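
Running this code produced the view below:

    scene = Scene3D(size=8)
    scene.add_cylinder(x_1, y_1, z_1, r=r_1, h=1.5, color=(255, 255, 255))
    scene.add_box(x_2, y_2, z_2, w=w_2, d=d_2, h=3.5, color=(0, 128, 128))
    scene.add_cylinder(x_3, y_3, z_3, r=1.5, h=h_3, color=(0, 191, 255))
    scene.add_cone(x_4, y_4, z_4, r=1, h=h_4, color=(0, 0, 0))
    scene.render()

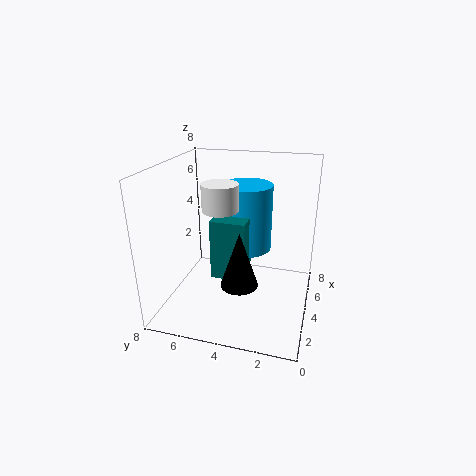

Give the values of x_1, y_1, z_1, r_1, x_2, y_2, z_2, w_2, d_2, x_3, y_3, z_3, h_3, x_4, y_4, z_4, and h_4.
x_1 = 4, y_1 = 5, z_1 = 5.5, r_1 = 1, x_2 = 3.5, y_2 = 3.5, z_2 = 1.5, w_2 = 1.5, d_2 = 2, x_3 = 6, y_3 = 4, z_3 = 2.5, h_3 = 4, x_4 = 2.5, y_4 = 3.5, z_4 = 2, h_4 = 3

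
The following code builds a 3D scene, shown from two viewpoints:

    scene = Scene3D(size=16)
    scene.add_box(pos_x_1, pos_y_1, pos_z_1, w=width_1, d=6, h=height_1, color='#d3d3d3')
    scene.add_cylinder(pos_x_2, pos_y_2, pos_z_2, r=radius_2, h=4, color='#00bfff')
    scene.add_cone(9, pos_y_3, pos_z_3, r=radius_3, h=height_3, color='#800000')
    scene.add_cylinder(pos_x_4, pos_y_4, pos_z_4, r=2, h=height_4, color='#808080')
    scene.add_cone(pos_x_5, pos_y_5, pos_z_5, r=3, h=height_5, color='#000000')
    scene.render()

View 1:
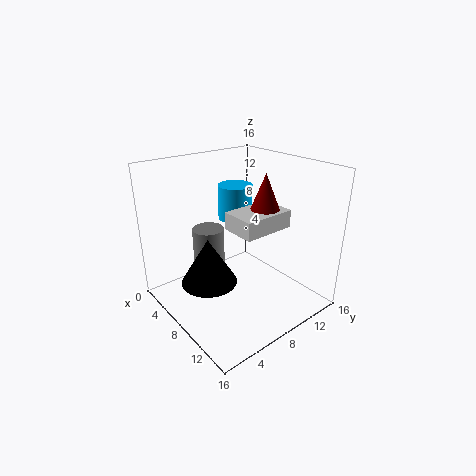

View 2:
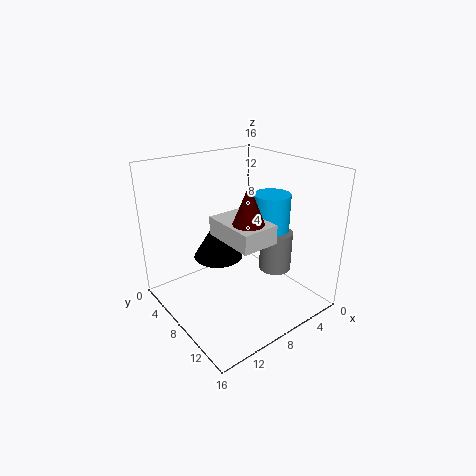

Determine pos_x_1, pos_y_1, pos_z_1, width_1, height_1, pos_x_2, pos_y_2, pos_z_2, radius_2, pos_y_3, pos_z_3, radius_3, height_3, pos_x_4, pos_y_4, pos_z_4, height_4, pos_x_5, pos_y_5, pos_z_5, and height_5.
pos_x_1 = 7
pos_y_1 = 7
pos_z_1 = 9
width_1 = 4
height_1 = 2
pos_x_2 = 5
pos_y_2 = 10
pos_z_2 = 9
radius_2 = 2
pos_y_3 = 11
pos_z_3 = 10
radius_3 = 2
height_3 = 5
pos_x_4 = 2
pos_y_4 = 8
pos_z_4 = 2
height_4 = 5
pos_x_5 = 8
pos_y_5 = 4
pos_z_5 = 4
height_5 = 5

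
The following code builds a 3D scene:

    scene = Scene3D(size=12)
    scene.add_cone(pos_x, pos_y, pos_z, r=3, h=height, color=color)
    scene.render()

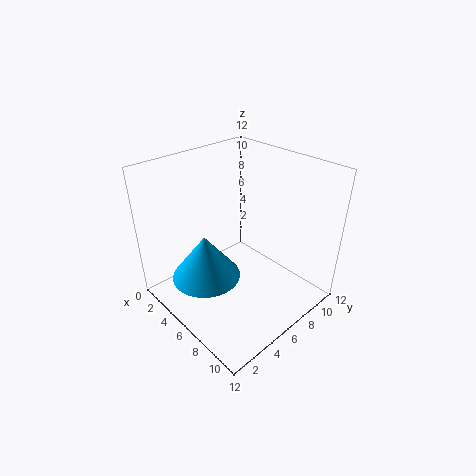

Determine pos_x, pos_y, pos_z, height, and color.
pos_x = 4
pos_y = 4
pos_z = 2
height = 4
color = 'deepskyblue'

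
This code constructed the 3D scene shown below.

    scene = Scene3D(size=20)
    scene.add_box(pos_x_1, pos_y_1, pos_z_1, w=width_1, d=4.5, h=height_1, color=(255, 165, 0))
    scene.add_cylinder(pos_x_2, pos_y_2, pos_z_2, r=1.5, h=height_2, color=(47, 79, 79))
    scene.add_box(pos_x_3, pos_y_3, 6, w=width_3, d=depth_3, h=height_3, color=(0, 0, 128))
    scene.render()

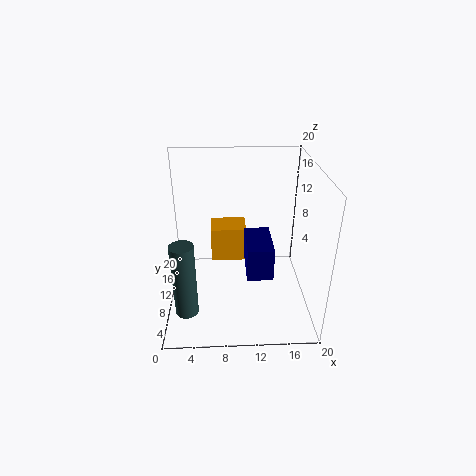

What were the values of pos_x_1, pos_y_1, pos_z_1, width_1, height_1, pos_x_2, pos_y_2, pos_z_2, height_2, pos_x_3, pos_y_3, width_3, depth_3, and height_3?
pos_x_1 = 6; pos_y_1 = 15; pos_z_1 = 3; width_1 = 5.5; height_1 = 5.5; pos_x_2 = 3; pos_y_2 = 4; pos_z_2 = 2.5; height_2 = 10; pos_x_3 = 11; pos_y_3 = 5.5; width_3 = 3.5; depth_3 = 6.5; height_3 = 4.5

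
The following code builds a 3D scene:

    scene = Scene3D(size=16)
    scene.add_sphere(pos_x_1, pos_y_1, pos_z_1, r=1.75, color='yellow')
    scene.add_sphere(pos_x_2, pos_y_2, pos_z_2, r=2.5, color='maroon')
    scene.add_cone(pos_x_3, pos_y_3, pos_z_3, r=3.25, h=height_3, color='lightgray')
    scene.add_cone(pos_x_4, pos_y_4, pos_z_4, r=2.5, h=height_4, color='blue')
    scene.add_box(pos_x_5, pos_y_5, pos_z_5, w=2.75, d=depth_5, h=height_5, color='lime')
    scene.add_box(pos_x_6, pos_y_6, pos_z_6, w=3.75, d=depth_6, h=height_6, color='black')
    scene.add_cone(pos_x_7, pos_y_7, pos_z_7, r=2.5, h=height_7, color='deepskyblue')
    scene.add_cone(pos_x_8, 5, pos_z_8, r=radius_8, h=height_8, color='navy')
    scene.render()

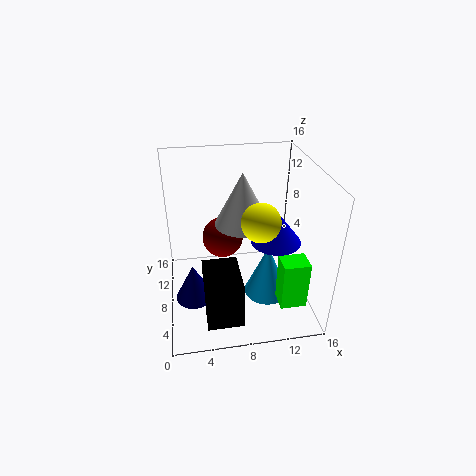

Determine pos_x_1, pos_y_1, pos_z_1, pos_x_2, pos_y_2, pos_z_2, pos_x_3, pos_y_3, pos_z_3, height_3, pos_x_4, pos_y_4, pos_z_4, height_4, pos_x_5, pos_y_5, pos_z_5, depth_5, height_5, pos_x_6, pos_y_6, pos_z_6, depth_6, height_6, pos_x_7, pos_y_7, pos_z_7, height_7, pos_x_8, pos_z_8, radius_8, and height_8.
pos_x_1 = 9
pos_y_1 = 2
pos_z_1 = 13.25
pos_x_2 = 6.75
pos_y_2 = 12
pos_z_2 = 5.75
pos_x_3 = 9
pos_y_3 = 10.75
pos_z_3 = 8.25
height_3 = 6.25
pos_x_4 = 11.25
pos_y_4 = 4.5
pos_z_4 = 9.5
height_4 = 3.25
pos_x_5 = 11.5
pos_y_5 = 1.75
pos_z_5 = 2.75
depth_5 = 2.25
height_5 = 5.25
pos_x_6 = 3.75
pos_y_6 = 1
pos_z_6 = 1.75
depth_6 = 5.25
height_6 = 5
pos_x_7 = 11
pos_y_7 = 6
pos_z_7 = 1.75
height_7 = 6
pos_x_8 = 2.75
pos_z_8 = 3
radius_8 = 2
height_8 = 4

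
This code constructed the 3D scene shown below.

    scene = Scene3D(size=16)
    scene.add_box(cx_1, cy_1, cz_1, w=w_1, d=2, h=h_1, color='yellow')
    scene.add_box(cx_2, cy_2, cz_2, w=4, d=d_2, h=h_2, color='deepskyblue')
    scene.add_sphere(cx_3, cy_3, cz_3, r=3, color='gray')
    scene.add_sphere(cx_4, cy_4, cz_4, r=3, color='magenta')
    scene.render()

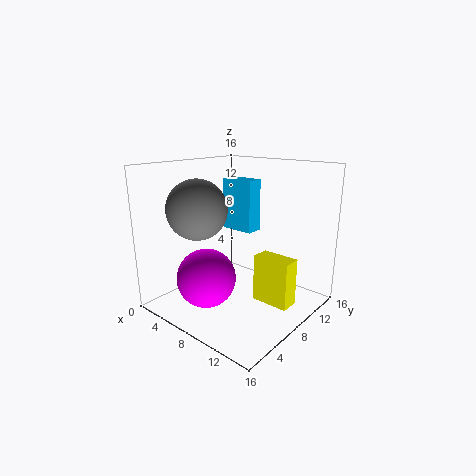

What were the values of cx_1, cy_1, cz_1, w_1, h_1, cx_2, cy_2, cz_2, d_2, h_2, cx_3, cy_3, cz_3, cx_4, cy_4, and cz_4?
cx_1 = 11; cy_1 = 7; cz_1 = 2; w_1 = 4; h_1 = 5; cx_2 = 4; cy_2 = 10; cz_2 = 8; d_2 = 2; h_2 = 6; cx_3 = 7; cy_3 = 3; cz_3 = 12; cx_4 = 8; cy_4 = 3; cz_4 = 5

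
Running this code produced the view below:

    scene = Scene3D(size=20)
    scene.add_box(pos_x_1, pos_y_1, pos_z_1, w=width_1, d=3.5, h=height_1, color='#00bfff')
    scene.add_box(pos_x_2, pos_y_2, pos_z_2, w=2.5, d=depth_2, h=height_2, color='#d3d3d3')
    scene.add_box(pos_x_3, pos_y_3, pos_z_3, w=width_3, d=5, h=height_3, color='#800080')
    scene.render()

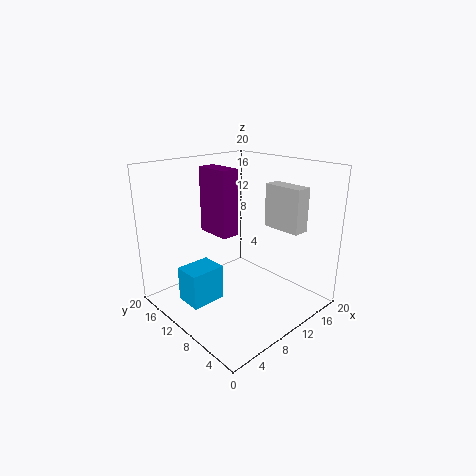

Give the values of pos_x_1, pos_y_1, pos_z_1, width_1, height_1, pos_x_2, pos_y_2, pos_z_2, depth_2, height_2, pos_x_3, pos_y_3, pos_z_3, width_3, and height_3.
pos_x_1 = 1; pos_y_1 = 8; pos_z_1 = 3.5; width_1 = 4.5; height_1 = 4.5; pos_x_2 = 16.5; pos_y_2 = 5; pos_z_2 = 10; depth_2 = 6; height_2 = 6.5; pos_x_3 = 7.5; pos_y_3 = 10; pos_z_3 = 10.5; width_3 = 2.5; height_3 = 9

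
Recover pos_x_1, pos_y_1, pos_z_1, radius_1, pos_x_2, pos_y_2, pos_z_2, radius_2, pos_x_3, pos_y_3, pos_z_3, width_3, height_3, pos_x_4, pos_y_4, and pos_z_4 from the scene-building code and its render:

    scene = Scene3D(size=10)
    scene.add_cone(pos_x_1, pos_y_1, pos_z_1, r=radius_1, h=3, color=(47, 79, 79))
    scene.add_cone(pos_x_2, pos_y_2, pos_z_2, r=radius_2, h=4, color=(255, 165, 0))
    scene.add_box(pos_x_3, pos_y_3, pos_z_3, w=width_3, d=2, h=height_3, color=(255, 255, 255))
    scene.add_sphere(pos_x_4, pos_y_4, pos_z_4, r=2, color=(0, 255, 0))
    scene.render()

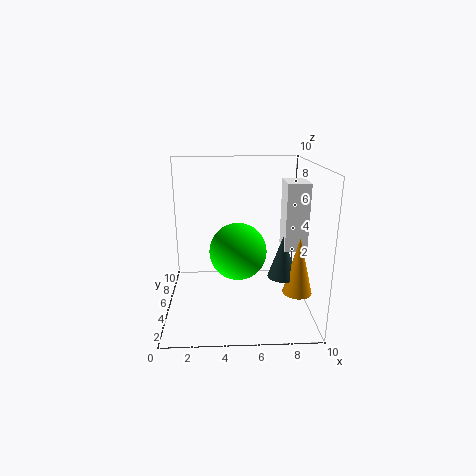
pos_x_1 = 8
pos_y_1 = 4
pos_z_1 = 2.5
radius_1 = 1
pos_x_2 = 9
pos_y_2 = 3.5
pos_z_2 = 1.5
radius_2 = 1
pos_x_3 = 8
pos_y_3 = 3.5
pos_z_3 = 4.5
width_3 = 1.5
height_3 = 4.5
pos_x_4 = 5
pos_y_4 = 5
pos_z_4 = 4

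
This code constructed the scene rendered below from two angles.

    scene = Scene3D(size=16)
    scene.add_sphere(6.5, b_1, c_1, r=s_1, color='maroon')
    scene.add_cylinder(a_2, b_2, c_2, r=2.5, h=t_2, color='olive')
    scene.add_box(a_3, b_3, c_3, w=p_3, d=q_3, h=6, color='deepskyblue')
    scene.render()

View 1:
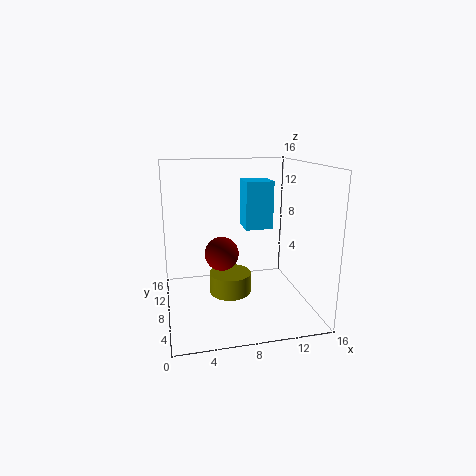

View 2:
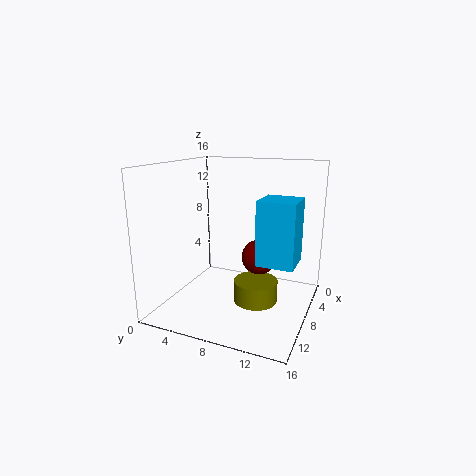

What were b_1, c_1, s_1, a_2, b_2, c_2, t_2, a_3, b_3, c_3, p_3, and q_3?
b_1 = 10
c_1 = 5.5
s_1 = 2
a_2 = 7.5
b_2 = 10
c_2 = 0.5
t_2 = 2.5
a_3 = 10
b_3 = 12
c_3 = 7.5
p_3 = 3.5
q_3 = 3.5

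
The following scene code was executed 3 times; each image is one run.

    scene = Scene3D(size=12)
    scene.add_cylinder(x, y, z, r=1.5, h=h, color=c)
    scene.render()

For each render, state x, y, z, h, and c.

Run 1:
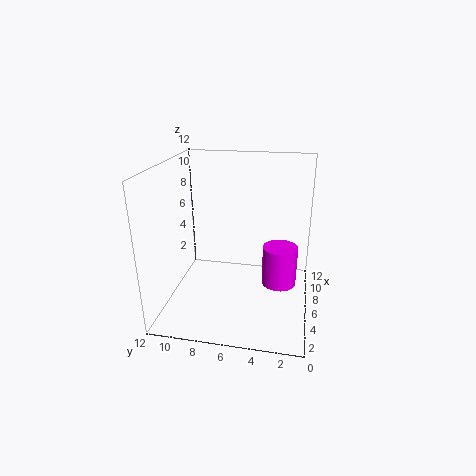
x = 7, y = 2.5, z = 1.5, h = 3.5, c = 'magenta'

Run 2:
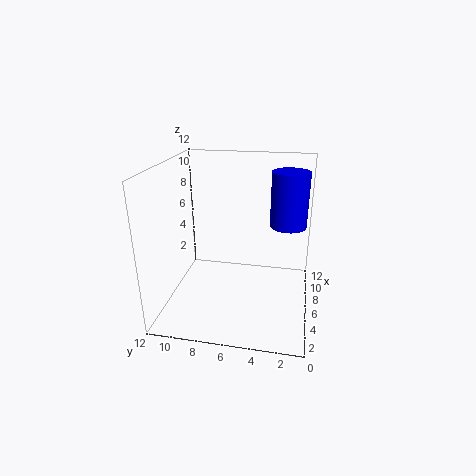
x = 7, y = 2, z = 7, h = 4.5, c = 'blue'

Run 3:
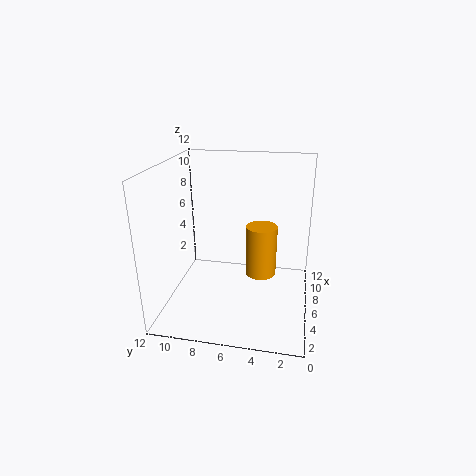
x = 10, y = 4.5, z = 0.5, h = 5, c = 'orange'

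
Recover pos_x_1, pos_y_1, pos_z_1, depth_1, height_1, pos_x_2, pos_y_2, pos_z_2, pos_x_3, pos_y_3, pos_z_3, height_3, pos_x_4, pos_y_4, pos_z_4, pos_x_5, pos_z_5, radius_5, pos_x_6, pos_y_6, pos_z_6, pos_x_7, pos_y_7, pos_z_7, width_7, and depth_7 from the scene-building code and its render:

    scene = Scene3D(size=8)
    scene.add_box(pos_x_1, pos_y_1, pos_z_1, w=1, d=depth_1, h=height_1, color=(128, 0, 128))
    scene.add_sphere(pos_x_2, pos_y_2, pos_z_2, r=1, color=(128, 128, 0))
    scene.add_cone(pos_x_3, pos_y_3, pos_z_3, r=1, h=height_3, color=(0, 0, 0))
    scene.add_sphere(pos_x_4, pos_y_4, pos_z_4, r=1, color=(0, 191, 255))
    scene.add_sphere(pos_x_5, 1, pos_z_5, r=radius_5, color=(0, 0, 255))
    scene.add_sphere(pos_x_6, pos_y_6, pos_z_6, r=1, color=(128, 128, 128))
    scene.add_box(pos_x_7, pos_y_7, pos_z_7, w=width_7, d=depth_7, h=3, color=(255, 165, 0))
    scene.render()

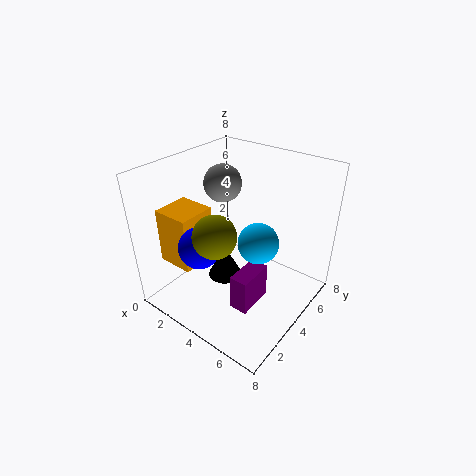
pos_x_1 = 5; pos_y_1 = 2; pos_z_1 = 1; depth_1 = 2; height_1 = 2; pos_x_2 = 5; pos_y_2 = 1; pos_z_2 = 6; pos_x_3 = 3; pos_y_3 = 4; pos_z_3 = 1; height_3 = 2; pos_x_4 = 6; pos_y_4 = 3; pos_z_4 = 5; pos_x_5 = 4; pos_z_5 = 5; radius_5 = 1; pos_x_6 = 3; pos_y_6 = 4; pos_z_6 = 7; pos_x_7 = 1; pos_y_7 = 1; pos_z_7 = 3; width_7 = 2; depth_7 = 2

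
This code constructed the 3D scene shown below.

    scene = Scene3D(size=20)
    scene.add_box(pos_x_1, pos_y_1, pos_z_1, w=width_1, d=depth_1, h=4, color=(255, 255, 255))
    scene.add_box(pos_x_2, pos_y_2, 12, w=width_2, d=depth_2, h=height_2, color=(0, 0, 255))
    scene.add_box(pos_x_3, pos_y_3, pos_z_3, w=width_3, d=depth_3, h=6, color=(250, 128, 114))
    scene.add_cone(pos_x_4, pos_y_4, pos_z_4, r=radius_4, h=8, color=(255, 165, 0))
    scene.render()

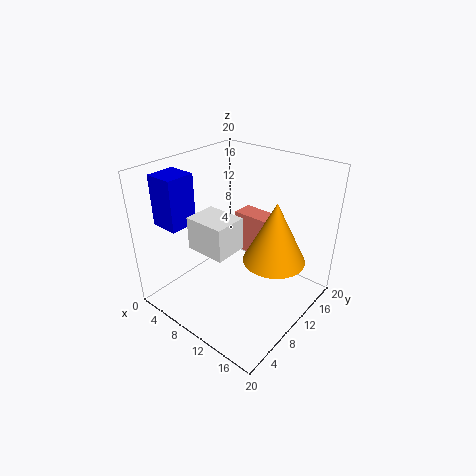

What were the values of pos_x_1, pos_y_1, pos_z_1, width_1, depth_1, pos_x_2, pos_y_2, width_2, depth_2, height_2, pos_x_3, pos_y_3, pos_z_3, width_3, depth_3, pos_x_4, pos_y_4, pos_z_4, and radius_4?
pos_x_1 = 9, pos_y_1 = 2, pos_z_1 = 12, width_1 = 5, depth_1 = 4, pos_x_2 = 1, pos_y_2 = 3, width_2 = 4, depth_2 = 4, height_2 = 7, pos_x_3 = 7, pos_y_3 = 13, pos_z_3 = 6, width_3 = 6, depth_3 = 3, pos_x_4 = 16, pos_y_4 = 10, pos_z_4 = 9, radius_4 = 4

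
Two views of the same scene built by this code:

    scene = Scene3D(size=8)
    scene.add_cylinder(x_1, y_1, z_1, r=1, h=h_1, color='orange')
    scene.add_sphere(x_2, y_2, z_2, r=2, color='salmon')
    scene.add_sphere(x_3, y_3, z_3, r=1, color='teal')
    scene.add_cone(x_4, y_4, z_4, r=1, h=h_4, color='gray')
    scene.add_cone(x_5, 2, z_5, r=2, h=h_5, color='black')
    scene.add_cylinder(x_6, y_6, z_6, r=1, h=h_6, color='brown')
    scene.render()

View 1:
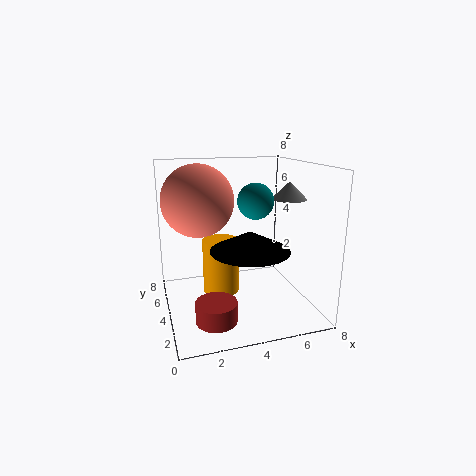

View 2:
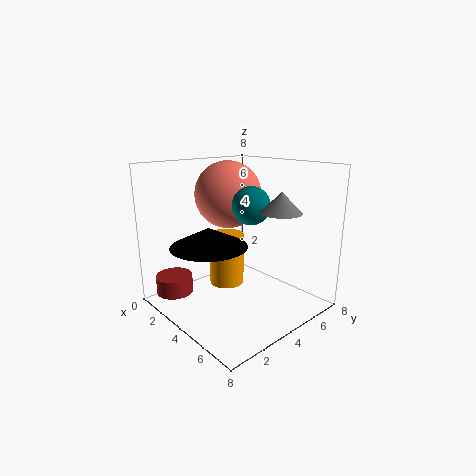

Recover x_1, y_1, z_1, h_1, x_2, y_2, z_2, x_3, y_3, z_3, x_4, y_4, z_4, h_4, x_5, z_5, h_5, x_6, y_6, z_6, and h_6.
x_1 = 3; y_1 = 4; z_1 = 1; h_1 = 3; x_2 = 2; y_2 = 5; z_2 = 6; x_3 = 5; y_3 = 4; z_3 = 6; x_4 = 7; y_4 = 4; z_4 = 6; h_4 = 1; x_5 = 4; z_5 = 4; h_5 = 1; x_6 = 2; y_6 = 1; z_6 = 1; h_6 = 1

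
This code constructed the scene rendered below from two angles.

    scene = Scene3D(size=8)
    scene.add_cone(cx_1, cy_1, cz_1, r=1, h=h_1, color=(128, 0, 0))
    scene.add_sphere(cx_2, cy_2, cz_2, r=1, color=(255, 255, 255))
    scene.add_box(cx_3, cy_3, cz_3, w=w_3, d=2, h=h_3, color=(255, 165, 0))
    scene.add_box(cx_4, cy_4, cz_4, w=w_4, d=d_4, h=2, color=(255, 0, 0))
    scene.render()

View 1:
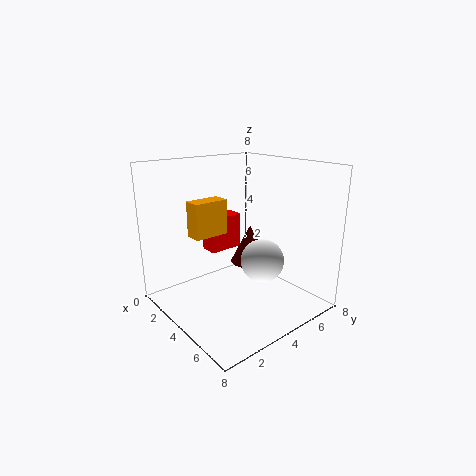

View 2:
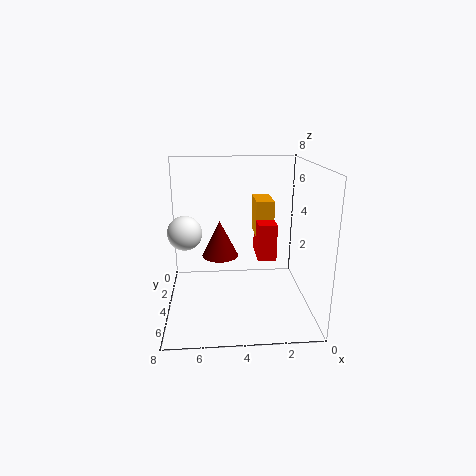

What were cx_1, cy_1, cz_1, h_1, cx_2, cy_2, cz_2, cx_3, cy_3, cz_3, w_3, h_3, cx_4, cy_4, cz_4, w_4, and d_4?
cx_1 = 5; cy_1 = 4; cz_1 = 3; h_1 = 2; cx_2 = 7; cy_2 = 3; cz_2 = 4; cx_3 = 2; cy_3 = 2; cz_3 = 4; w_3 = 1; h_3 = 2; cx_4 = 2; cy_4 = 3; cz_4 = 3; w_4 = 1; d_4 = 2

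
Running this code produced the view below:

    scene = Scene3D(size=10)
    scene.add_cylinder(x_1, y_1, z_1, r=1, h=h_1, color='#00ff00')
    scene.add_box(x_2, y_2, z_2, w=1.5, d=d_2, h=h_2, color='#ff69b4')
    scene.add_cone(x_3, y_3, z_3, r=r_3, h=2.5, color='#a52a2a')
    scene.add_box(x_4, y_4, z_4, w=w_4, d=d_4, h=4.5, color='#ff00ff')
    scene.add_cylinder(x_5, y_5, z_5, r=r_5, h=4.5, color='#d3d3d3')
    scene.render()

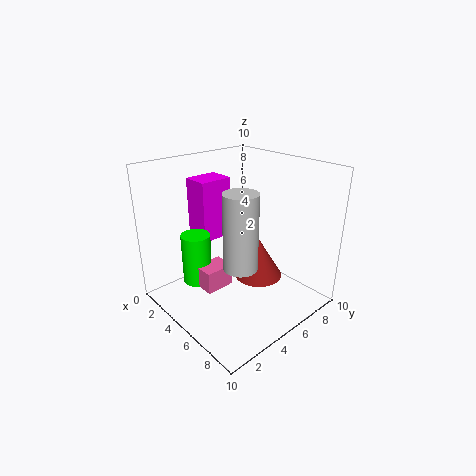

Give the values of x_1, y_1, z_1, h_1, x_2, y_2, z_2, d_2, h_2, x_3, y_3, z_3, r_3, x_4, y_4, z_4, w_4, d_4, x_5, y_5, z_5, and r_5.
x_1 = 3.5, y_1 = 2.5, z_1 = 2, h_1 = 3.5, x_2 = 4, y_2 = 2, z_2 = 2, d_2 = 2, h_2 = 1.5, x_3 = 7.5, y_3 = 4.5, z_3 = 3.5, r_3 = 1.5, x_4 = 0.5, y_4 = 4, z_4 = 4, w_4 = 2, d_4 = 2.5, x_5 = 8, y_5 = 2.5, z_5 = 5, r_5 = 1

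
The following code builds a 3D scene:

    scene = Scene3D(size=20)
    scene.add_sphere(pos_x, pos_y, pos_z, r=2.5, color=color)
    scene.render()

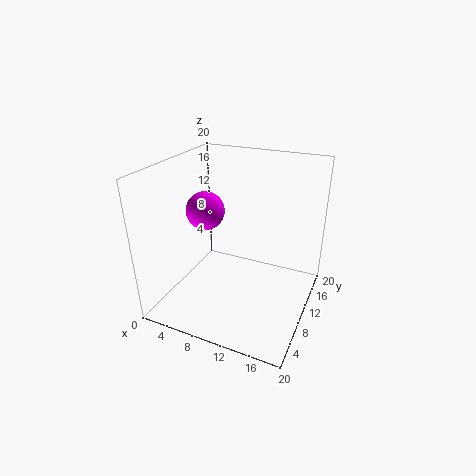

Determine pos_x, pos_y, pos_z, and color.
pos_x = 6.5, pos_y = 7.5, pos_z = 14.5, color = 'magenta'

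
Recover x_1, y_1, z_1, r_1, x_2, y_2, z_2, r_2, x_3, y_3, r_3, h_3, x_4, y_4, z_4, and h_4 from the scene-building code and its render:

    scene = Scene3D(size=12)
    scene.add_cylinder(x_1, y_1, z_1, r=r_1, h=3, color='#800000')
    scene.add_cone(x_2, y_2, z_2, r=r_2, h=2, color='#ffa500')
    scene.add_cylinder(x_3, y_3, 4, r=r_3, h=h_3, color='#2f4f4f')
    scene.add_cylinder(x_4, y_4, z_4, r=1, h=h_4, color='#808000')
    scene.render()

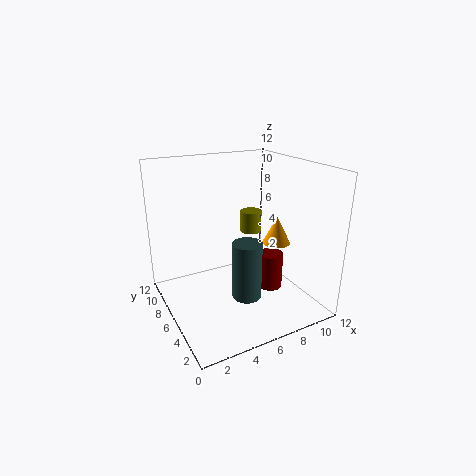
x_1 = 8; y_1 = 4; z_1 = 2; r_1 = 1; x_2 = 7; y_2 = 2; z_2 = 7; r_2 = 1; x_3 = 4; y_3 = 1; r_3 = 1; h_3 = 4; x_4 = 9; y_4 = 9; z_4 = 5; h_4 = 2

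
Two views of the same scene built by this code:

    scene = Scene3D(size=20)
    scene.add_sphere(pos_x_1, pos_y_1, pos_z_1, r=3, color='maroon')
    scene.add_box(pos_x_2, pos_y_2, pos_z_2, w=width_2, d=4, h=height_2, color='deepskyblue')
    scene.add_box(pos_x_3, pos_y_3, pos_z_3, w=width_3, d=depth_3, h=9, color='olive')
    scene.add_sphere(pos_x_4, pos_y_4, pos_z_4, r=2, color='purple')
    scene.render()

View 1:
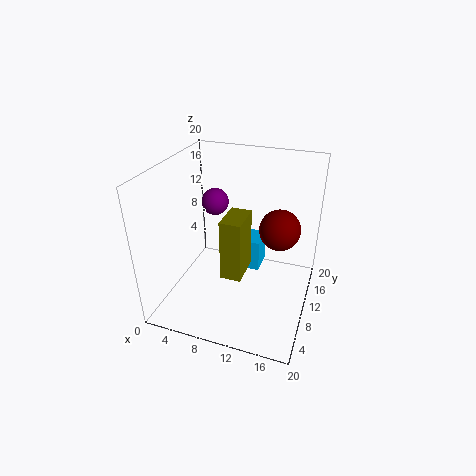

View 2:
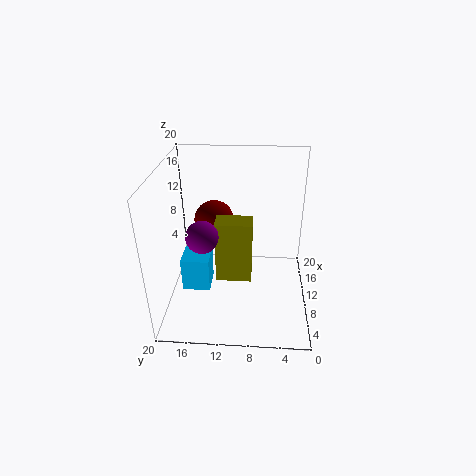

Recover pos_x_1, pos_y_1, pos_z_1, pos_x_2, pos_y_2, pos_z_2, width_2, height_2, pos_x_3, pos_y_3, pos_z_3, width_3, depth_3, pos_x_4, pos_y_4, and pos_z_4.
pos_x_1 = 15
pos_y_1 = 14
pos_z_1 = 10
pos_x_2 = 8
pos_y_2 = 14
pos_z_2 = 2
width_2 = 4
height_2 = 5
pos_x_3 = 8
pos_y_3 = 8
pos_z_3 = 4
width_3 = 3
depth_3 = 5
pos_x_4 = 5
pos_y_4 = 14
pos_z_4 = 13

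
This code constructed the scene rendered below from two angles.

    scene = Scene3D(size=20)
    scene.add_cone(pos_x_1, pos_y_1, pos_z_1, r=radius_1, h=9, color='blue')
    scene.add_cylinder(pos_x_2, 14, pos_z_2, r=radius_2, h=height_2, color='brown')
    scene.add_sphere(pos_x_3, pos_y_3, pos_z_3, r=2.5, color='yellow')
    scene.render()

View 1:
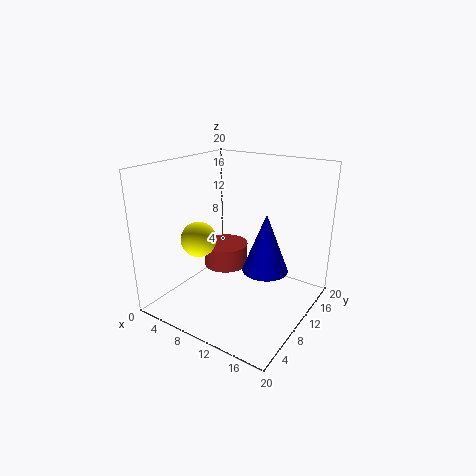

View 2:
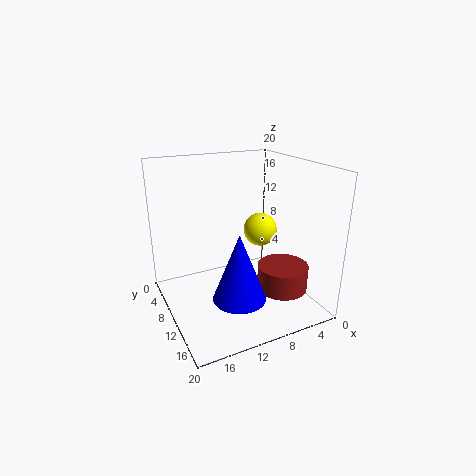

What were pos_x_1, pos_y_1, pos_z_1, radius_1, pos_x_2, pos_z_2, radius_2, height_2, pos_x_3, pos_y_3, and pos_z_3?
pos_x_1 = 12; pos_y_1 = 14.5; pos_z_1 = 3.5; radius_1 = 3.5; pos_x_2 = 5; pos_z_2 = 3; radius_2 = 3.5; height_2 = 3.5; pos_x_3 = 5; pos_y_3 = 7.5; pos_z_3 = 9.5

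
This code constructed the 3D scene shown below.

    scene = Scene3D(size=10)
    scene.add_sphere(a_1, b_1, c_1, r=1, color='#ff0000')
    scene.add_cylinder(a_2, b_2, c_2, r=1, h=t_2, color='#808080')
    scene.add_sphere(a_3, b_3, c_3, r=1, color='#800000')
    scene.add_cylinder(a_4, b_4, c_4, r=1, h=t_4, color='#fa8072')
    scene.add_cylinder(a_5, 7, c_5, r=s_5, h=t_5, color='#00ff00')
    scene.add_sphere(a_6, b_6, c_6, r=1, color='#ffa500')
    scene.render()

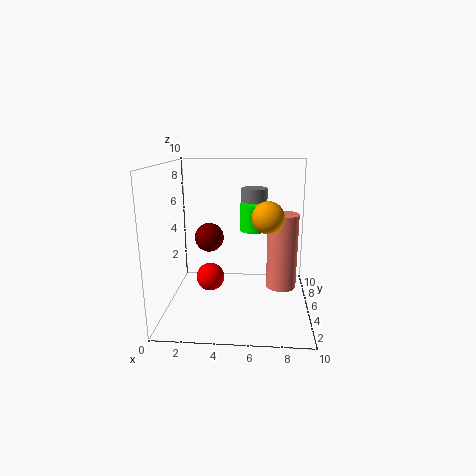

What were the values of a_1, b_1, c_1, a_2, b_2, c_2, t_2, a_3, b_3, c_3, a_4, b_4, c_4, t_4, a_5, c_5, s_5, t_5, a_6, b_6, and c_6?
a_1 = 3, b_1 = 5, c_1 = 2, a_2 = 6, b_2 = 8, c_2 = 5, t_2 = 3, a_3 = 3, b_3 = 5, c_3 = 5, a_4 = 8, b_4 = 4, c_4 = 2, t_4 = 5, a_5 = 6, c_5 = 5, s_5 = 1, t_5 = 2, a_6 = 7, b_6 = 3, c_6 = 7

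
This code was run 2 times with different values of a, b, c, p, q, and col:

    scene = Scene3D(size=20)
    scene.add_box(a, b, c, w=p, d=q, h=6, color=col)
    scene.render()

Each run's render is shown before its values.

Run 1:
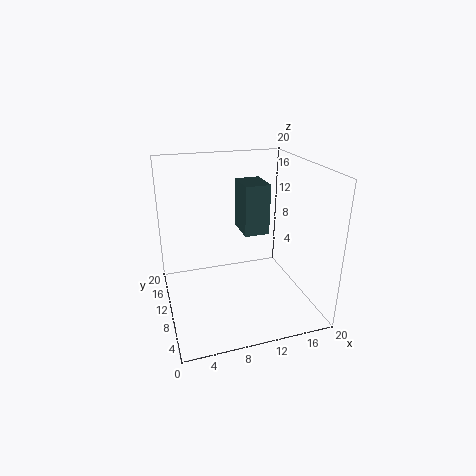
a = 9, b = 4, c = 13, p = 3, q = 4, col = 'darkslategray'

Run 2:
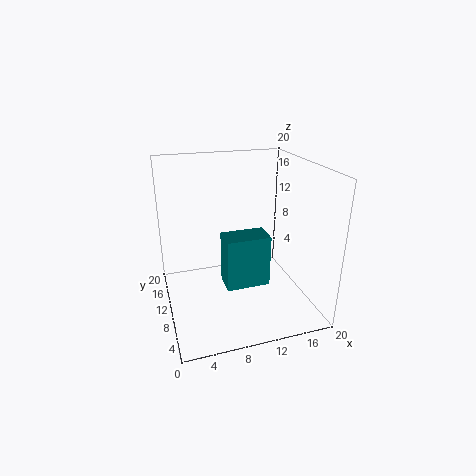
a = 6, b = 1, c = 8, p = 5, q = 3, col = 'teal'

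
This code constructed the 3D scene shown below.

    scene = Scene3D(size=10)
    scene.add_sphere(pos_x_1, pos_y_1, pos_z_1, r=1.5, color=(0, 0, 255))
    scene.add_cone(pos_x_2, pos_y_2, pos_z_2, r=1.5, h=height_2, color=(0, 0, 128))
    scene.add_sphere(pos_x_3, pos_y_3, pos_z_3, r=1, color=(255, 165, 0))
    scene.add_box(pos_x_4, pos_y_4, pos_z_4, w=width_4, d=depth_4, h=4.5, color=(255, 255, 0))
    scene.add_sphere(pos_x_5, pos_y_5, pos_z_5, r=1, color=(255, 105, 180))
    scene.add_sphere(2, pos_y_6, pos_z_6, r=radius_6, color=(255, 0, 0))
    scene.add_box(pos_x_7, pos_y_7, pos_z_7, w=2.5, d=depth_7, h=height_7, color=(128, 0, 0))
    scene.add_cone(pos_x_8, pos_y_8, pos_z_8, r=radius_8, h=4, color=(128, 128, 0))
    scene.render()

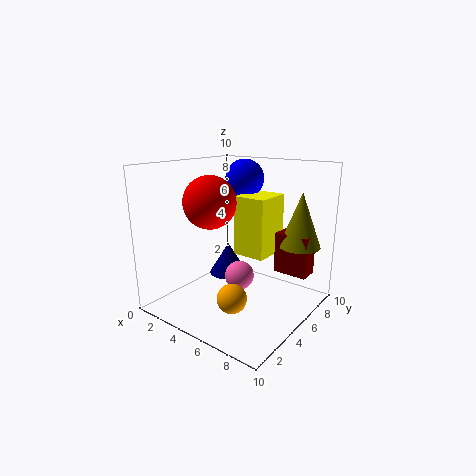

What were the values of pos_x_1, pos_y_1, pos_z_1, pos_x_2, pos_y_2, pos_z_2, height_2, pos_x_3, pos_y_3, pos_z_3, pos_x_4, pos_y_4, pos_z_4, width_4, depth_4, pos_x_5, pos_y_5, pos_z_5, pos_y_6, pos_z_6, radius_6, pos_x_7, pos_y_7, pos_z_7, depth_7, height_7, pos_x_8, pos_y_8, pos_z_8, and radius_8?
pos_x_1 = 3
pos_y_1 = 8.5
pos_z_1 = 8.5
pos_x_2 = 2.5
pos_y_2 = 7
pos_z_2 = 1
height_2 = 2.5
pos_x_3 = 6
pos_y_3 = 3
pos_z_3 = 1.5
pos_x_4 = 3.5
pos_y_4 = 6.5
pos_z_4 = 3
width_4 = 2.5
depth_4 = 3
pos_x_5 = 5.5
pos_y_5 = 4.5
pos_z_5 = 2.5
pos_y_6 = 5.5
pos_z_6 = 7
radius_6 = 2
pos_x_7 = 6.5
pos_y_7 = 7.5
pos_z_7 = 2
depth_7 = 1.5
height_7 = 3
pos_x_8 = 8
pos_y_8 = 8.5
pos_z_8 = 4
radius_8 = 1.5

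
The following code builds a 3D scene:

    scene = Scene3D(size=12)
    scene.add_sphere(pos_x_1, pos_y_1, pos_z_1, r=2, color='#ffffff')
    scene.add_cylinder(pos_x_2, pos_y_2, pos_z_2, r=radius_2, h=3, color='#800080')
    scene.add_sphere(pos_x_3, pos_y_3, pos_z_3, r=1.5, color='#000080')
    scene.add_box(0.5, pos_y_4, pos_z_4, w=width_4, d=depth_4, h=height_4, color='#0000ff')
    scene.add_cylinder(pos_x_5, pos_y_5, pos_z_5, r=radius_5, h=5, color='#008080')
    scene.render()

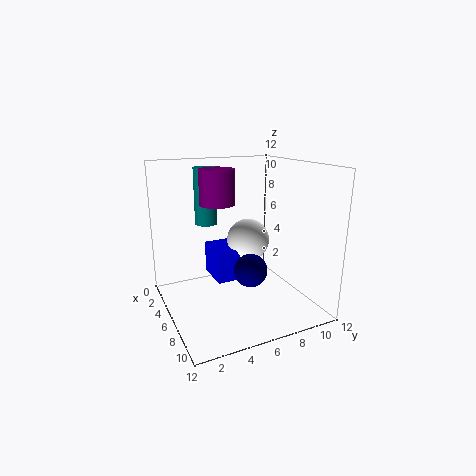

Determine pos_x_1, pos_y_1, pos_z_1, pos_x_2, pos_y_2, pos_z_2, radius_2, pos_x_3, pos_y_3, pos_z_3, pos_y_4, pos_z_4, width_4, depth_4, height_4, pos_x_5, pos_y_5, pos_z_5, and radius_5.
pos_x_1 = 3; pos_y_1 = 8.5; pos_z_1 = 4.5; pos_x_2 = 4; pos_y_2 = 5; pos_z_2 = 8.5; radius_2 = 1.5; pos_x_3 = 5.5; pos_y_3 = 7.5; pos_z_3 = 2.5; pos_y_4 = 5; pos_z_4 = 1; width_4 = 3.5; depth_4 = 4; height_4 = 3; pos_x_5 = 2.5; pos_y_5 = 4.5; pos_z_5 = 6.5; radius_5 = 1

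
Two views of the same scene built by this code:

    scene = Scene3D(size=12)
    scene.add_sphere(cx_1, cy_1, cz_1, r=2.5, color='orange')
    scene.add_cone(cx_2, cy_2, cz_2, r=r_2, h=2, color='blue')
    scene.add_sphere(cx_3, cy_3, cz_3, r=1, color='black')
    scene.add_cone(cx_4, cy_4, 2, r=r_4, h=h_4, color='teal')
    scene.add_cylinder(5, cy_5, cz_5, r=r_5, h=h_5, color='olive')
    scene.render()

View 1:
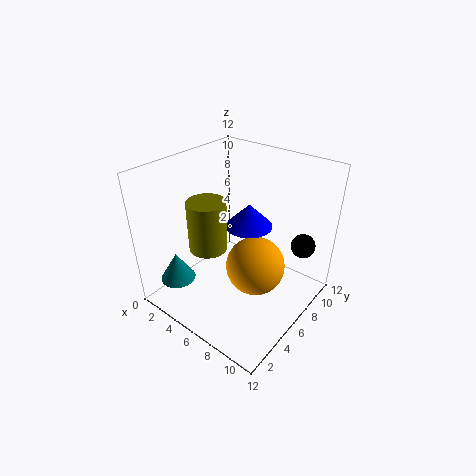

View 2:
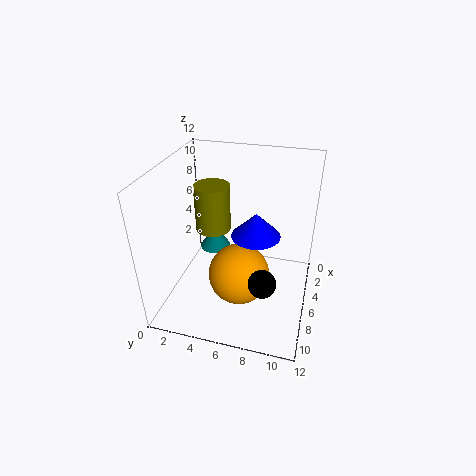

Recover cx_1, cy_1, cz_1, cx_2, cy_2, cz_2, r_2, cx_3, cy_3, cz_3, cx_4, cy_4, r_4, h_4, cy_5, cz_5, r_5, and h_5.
cx_1 = 7.5; cy_1 = 6.5; cz_1 = 3.5; cx_2 = 6; cy_2 = 7.5; cz_2 = 6.5; r_2 = 2; cx_3 = 10.5; cy_3 = 9; cz_3 = 5.5; cx_4 = 2; cy_4 = 2.5; r_4 = 1.5; h_4 = 2.5; cy_5 = 3.5; cz_5 = 6; r_5 = 1.5; h_5 = 4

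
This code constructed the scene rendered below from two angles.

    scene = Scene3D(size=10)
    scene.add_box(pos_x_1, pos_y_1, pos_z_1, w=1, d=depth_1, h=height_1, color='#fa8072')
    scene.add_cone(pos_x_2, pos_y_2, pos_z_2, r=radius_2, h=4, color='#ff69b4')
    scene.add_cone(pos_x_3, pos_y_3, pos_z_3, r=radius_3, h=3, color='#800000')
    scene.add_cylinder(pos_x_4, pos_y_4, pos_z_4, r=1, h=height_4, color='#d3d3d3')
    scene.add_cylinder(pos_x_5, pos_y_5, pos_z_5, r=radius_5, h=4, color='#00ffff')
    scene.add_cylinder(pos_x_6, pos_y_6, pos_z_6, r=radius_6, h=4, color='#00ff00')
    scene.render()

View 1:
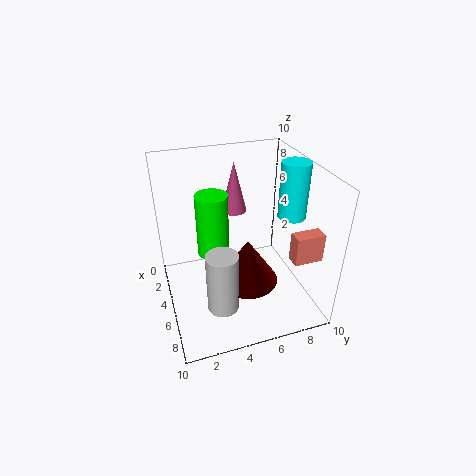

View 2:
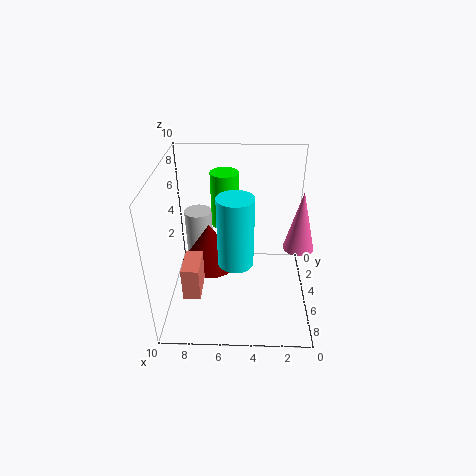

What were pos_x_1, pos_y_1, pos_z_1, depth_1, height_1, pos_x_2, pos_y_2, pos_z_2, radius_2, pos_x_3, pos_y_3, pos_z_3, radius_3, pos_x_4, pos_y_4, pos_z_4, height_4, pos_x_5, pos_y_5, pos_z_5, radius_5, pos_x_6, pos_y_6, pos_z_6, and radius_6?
pos_x_1 = 7; pos_y_1 = 8; pos_z_1 = 4; depth_1 = 2; height_1 = 2; pos_x_2 = 1; pos_y_2 = 6; pos_z_2 = 5; radius_2 = 1; pos_x_3 = 7; pos_y_3 = 5; pos_z_3 = 3; radius_3 = 2; pos_x_4 = 8; pos_y_4 = 3; pos_z_4 = 2; height_4 = 4; pos_x_5 = 5; pos_y_5 = 9; pos_z_5 = 6; radius_5 = 1; pos_x_6 = 6; pos_y_6 = 3; pos_z_6 = 5; radius_6 = 1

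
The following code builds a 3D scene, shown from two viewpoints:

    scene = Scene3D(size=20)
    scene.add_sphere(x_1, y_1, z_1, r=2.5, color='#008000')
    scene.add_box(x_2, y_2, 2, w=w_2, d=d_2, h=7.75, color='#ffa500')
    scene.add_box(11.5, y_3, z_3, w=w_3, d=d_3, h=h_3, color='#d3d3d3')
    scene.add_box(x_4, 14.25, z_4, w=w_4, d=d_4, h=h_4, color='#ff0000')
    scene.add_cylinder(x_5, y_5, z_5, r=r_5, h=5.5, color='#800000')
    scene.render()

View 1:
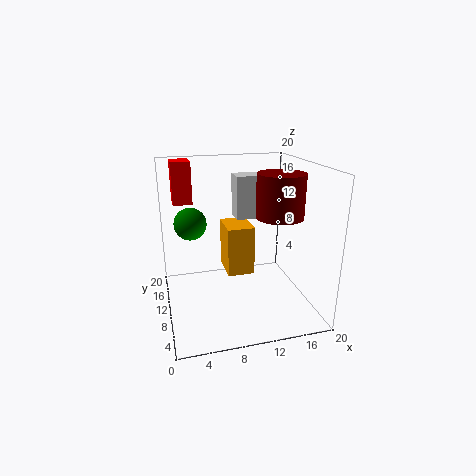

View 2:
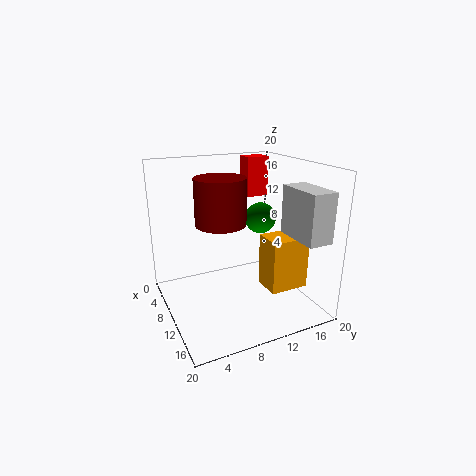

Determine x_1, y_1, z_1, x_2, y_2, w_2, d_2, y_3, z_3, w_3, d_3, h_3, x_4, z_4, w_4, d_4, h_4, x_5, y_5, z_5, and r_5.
x_1 = 4.25
y_1 = 16.75
z_1 = 10.25
x_2 = 9.5
y_2 = 13.75
w_2 = 4.25
d_2 = 5.75
y_3 = 16
z_3 = 10.5
w_3 = 6.75
d_3 = 3.5
h_3 = 6.75
x_4 = 1.75
z_4 = 14
w_4 = 2.75
d_4 = 3.5
h_4 = 6
x_5 = 14.25
y_5 = 5.75
z_5 = 14
r_5 = 3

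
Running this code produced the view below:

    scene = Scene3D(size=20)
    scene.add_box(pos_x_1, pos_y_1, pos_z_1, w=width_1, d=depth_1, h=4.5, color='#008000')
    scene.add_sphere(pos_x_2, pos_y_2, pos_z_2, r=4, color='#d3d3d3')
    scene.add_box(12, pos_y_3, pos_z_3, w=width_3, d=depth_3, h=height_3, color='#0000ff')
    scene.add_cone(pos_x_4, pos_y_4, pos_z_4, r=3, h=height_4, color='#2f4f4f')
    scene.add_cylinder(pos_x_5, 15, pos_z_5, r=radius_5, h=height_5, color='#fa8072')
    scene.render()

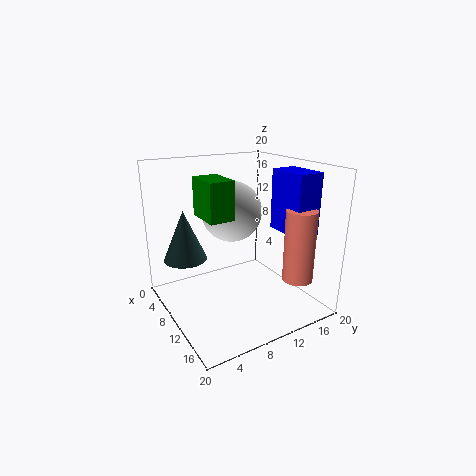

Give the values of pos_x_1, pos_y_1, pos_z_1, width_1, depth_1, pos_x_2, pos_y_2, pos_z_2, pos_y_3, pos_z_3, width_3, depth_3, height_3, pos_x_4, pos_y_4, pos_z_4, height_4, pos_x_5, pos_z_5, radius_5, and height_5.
pos_x_1 = 11.5, pos_y_1 = 3, pos_z_1 = 15, width_1 = 4.5, depth_1 = 3, pos_x_2 = 10, pos_y_2 = 9, pos_z_2 = 14, pos_y_3 = 14, pos_z_3 = 11.5, width_3 = 5.5, depth_3 = 3.5, height_3 = 8, pos_x_4 = 6.5, pos_y_4 = 3.5, pos_z_4 = 7, height_4 = 7, pos_x_5 = 17, pos_z_5 = 5.5, radius_5 = 2, height_5 = 9.5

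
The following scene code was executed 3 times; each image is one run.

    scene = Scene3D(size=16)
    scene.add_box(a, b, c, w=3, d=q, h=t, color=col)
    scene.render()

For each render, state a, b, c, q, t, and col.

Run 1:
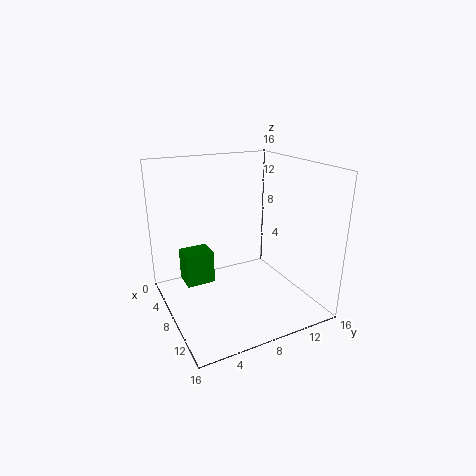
a = 1.5; b = 3; c = 1; q = 3.5; t = 4; col = 'green'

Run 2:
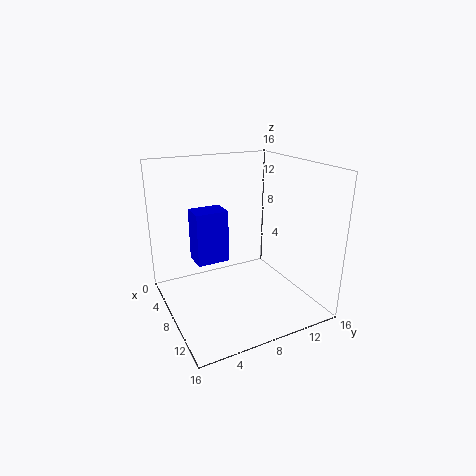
a = 1.5; b = 4.5; c = 3.5; q = 4; t = 6.5; col = 'blue'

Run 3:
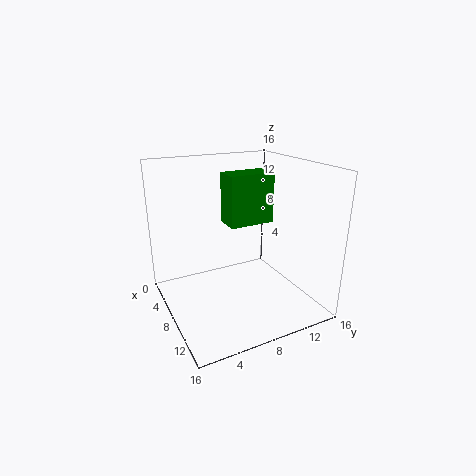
a = 3.5; b = 8; c = 8.5; q = 5.5; t = 6; col = 'green'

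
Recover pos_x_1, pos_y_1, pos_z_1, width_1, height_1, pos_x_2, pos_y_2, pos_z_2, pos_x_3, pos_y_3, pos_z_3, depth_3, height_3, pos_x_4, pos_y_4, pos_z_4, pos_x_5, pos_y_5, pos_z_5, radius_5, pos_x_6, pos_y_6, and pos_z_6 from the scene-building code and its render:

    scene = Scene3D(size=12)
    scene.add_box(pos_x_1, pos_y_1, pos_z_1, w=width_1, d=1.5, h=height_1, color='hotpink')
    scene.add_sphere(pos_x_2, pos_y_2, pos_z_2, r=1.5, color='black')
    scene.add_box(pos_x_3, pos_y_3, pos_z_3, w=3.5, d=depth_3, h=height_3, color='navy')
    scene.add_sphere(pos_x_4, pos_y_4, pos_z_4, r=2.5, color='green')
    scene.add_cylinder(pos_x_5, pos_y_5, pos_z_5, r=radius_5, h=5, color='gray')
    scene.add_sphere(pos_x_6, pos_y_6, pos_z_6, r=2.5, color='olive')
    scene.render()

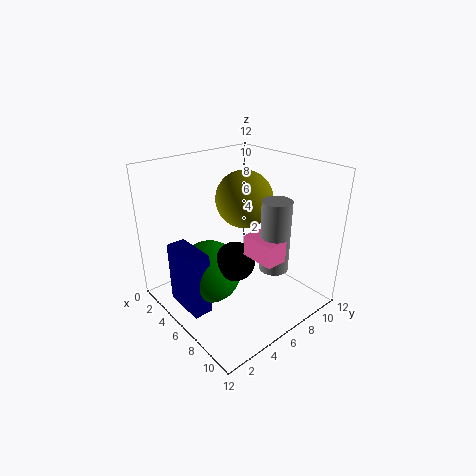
pos_x_1 = 9.5; pos_y_1 = 3.5; pos_z_1 = 7; width_1 = 2.5; height_1 = 1.5; pos_x_2 = 8; pos_y_2 = 4; pos_z_2 = 5.5; pos_x_3 = 4; pos_y_3 = 0.5; pos_z_3 = 1.5; depth_3 = 1.5; height_3 = 5; pos_x_4 = 6; pos_y_4 = 3; pos_z_4 = 4; pos_x_5 = 11; pos_y_5 = 5; pos_z_5 = 6; radius_5 = 1; pos_x_6 = 4.5; pos_y_6 = 8; pos_z_6 = 8.5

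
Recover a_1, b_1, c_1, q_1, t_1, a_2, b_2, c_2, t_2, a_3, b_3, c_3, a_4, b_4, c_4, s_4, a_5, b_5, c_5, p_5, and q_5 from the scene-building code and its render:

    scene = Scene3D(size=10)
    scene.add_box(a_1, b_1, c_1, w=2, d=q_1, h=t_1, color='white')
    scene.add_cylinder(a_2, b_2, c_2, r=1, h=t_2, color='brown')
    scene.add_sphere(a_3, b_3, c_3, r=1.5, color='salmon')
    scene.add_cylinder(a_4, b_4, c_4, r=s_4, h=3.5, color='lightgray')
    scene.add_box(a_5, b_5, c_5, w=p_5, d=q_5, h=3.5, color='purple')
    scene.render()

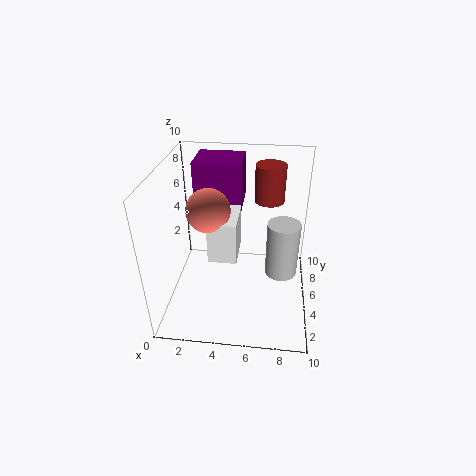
a_1 = 3
b_1 = 4
c_1 = 3.5
q_1 = 3
t_1 = 3
a_2 = 7
b_2 = 6
c_2 = 7.5
t_2 = 2.5
a_3 = 3
b_3 = 5
c_3 = 7
a_4 = 8
b_4 = 3
c_4 = 4
s_4 = 1
a_5 = 1.5
b_5 = 7
c_5 = 6
p_5 = 3.5
q_5 = 3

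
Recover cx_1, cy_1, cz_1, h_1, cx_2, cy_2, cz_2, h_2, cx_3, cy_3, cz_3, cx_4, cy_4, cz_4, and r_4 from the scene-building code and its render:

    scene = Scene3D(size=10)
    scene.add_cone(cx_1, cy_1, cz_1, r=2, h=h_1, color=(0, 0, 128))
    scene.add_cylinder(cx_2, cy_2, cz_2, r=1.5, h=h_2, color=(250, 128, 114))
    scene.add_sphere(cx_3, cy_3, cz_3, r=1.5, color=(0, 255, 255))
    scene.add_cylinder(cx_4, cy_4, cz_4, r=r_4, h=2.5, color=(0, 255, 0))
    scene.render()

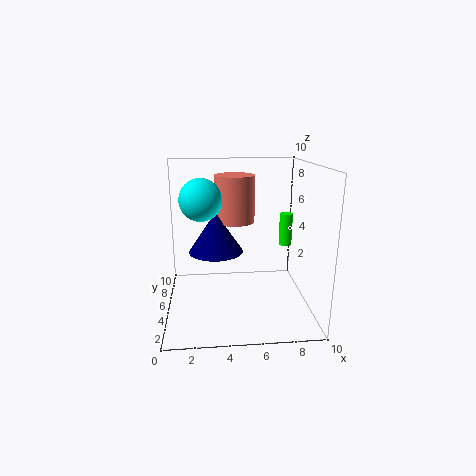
cx_1 = 3.5; cy_1 = 6.5; cz_1 = 3.5; h_1 = 3; cx_2 = 5; cy_2 = 7.5; cz_2 = 5.5; h_2 = 3.5; cx_3 = 2.5; cy_3 = 6; cz_3 = 7.5; cx_4 = 9; cy_4 = 7.5; cz_4 = 3.5; r_4 = 0.5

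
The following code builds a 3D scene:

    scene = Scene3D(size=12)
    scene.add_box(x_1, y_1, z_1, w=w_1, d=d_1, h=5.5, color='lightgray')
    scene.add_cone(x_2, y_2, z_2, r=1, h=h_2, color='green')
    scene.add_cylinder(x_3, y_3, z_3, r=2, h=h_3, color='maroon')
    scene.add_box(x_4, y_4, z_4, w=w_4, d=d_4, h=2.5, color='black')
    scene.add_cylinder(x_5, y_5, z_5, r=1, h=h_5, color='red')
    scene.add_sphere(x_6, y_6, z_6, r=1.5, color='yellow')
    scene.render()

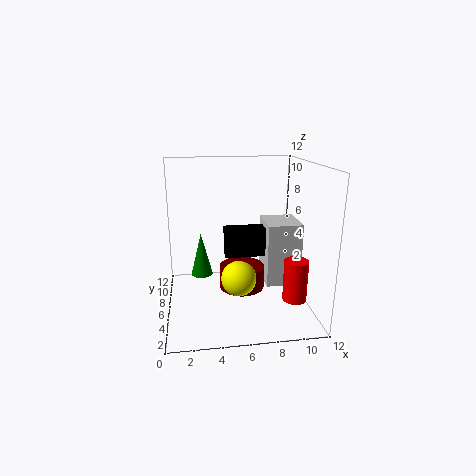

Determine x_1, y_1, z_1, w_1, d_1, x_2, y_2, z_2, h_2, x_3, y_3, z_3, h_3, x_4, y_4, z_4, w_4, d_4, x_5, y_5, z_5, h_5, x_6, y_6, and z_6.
x_1 = 8.5, y_1 = 5.5, z_1 = 1.5, w_1 = 3, d_1 = 3.5, x_2 = 3, y_2 = 9, z_2 = 1.5, h_2 = 4, x_3 = 6.5, y_3 = 7, z_3 = 1, h_3 = 2, x_4 = 5, y_4 = 6.5, z_4 = 4, w_4 = 4, d_4 = 1.5, x_5 = 10.5, y_5 = 4, z_5 = 1, h_5 = 3.5, x_6 = 6, y_6 = 5.5, z_6 = 2.5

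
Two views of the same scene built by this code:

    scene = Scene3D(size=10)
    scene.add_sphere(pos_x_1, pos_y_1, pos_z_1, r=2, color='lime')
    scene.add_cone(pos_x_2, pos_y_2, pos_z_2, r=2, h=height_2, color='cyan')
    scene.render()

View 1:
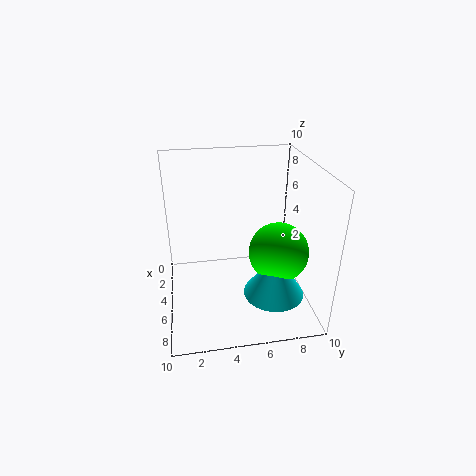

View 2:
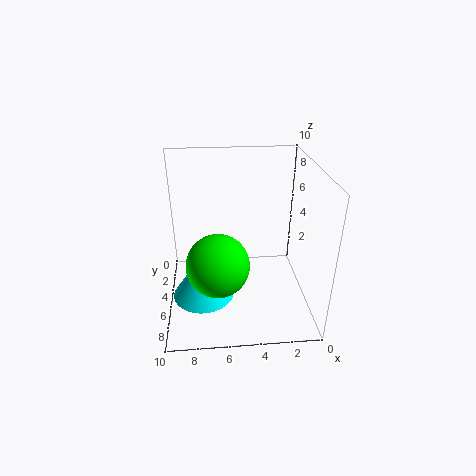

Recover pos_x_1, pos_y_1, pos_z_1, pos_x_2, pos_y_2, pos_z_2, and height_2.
pos_x_1 = 6.5; pos_y_1 = 7.5; pos_z_1 = 4.5; pos_x_2 = 7.5; pos_y_2 = 7; pos_z_2 = 2; height_2 = 3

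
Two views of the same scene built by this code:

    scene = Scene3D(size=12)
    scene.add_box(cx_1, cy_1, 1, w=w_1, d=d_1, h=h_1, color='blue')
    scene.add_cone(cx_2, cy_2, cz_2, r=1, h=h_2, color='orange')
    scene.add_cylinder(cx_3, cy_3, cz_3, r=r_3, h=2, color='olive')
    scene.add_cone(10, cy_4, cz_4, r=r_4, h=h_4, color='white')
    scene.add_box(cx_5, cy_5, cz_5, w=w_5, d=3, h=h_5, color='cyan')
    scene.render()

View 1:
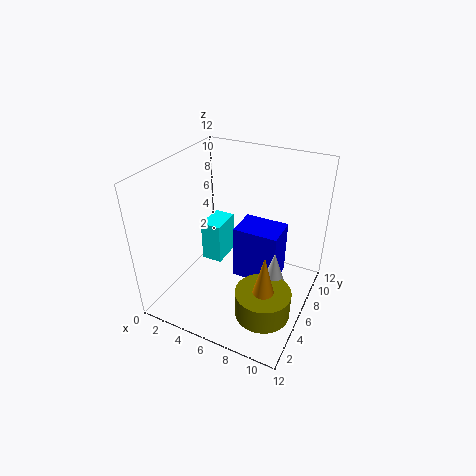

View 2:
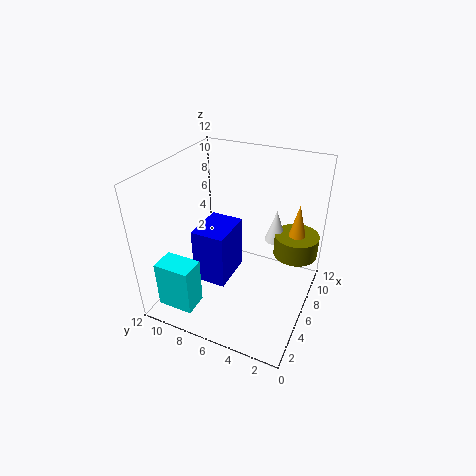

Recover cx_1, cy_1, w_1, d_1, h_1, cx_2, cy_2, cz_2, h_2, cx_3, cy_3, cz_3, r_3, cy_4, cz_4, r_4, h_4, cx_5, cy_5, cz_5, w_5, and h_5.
cx_1 = 5; cy_1 = 7; w_1 = 4; d_1 = 3; h_1 = 5; cx_2 = 10; cy_2 = 2; cz_2 = 4; h_2 = 4; cx_3 = 10; cy_3 = 2; cz_3 = 3; r_3 = 2; cy_4 = 4; cz_4 = 4; r_4 = 1; h_4 = 3; cx_5 = 1; cy_5 = 8; cz_5 = 1; w_5 = 2; h_5 = 4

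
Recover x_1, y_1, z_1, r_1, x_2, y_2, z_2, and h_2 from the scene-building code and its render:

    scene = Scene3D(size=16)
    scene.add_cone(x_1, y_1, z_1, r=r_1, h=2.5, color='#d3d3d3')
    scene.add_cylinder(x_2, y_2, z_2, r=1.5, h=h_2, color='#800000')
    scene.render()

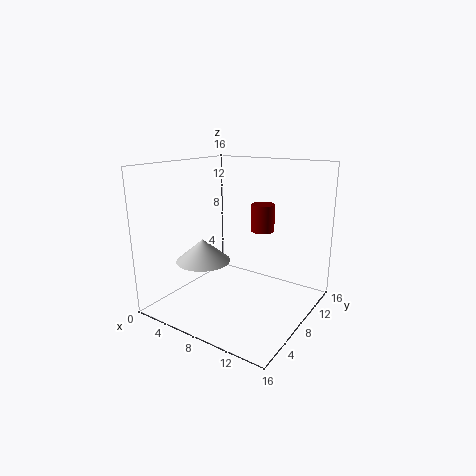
x_1 = 5, y_1 = 5.5, z_1 = 5.5, r_1 = 3, x_2 = 7.5, y_2 = 14.5, z_2 = 7, h_2 = 3.5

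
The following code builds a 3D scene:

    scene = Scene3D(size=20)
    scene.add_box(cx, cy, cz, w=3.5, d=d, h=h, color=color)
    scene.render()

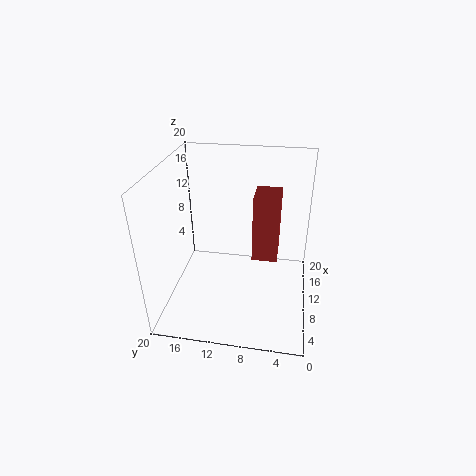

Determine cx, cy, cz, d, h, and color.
cx = 1.5, cy = 4.25, cz = 12.75, d = 2.75, h = 7.25, color = 'brown'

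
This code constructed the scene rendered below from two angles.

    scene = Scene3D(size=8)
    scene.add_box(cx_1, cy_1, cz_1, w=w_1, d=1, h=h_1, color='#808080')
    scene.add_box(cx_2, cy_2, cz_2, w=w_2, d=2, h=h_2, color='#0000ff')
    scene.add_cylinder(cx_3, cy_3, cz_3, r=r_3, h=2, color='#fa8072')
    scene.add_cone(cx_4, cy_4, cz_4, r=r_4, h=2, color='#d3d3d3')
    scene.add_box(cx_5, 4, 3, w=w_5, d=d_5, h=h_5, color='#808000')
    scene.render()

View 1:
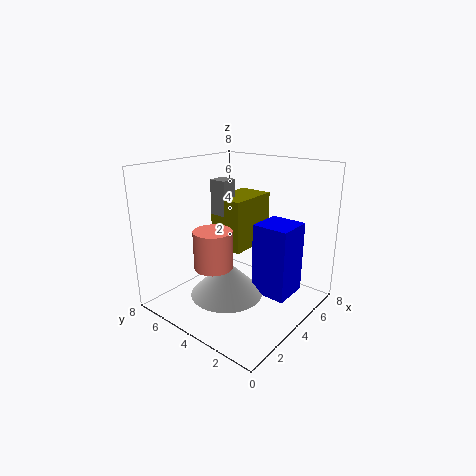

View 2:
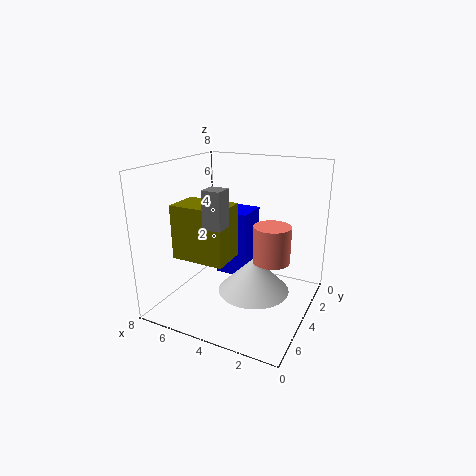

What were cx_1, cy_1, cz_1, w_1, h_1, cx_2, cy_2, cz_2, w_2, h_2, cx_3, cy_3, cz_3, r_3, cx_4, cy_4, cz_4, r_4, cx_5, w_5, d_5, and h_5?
cx_1 = 4; cy_1 = 5; cz_1 = 5; w_1 = 1; h_1 = 2; cx_2 = 4; cy_2 = 1; cz_2 = 1; w_2 = 2; h_2 = 4; cx_3 = 2; cy_3 = 4; cz_3 = 3; r_3 = 1; cx_4 = 3; cy_4 = 4; cz_4 = 1; r_4 = 2; cx_5 = 4; w_5 = 3; d_5 = 2; h_5 = 3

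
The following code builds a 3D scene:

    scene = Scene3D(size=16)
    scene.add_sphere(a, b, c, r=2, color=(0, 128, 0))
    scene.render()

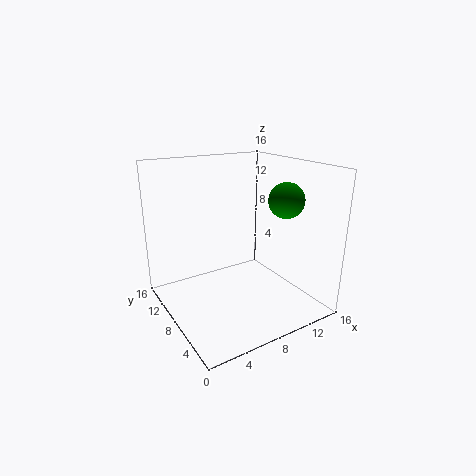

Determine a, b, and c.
a = 13, b = 6, c = 12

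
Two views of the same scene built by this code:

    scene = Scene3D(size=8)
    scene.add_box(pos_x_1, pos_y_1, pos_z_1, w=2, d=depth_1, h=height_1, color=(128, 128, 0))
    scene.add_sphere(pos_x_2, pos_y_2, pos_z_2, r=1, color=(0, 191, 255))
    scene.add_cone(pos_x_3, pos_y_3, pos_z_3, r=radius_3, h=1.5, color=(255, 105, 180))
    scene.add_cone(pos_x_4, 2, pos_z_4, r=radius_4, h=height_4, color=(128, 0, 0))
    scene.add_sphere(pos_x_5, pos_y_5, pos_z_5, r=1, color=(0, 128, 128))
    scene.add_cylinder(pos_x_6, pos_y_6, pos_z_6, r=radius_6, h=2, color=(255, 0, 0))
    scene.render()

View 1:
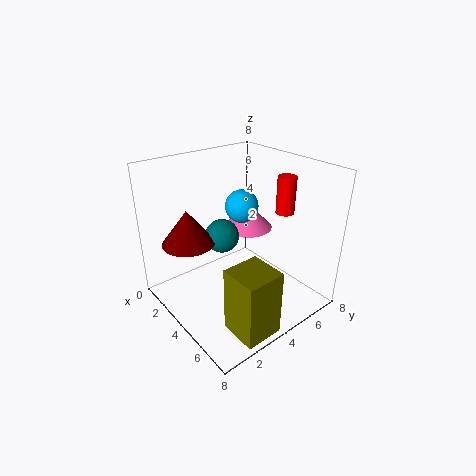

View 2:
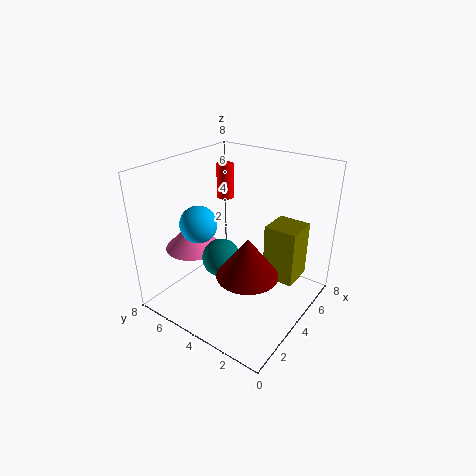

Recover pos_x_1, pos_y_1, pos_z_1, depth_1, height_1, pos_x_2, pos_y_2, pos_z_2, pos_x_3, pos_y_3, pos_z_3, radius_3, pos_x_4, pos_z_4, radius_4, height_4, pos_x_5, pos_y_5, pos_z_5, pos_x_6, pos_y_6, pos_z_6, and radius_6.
pos_x_1 = 6; pos_y_1 = 1.5; pos_z_1 = 0.5; depth_1 = 2; height_1 = 3.5; pos_x_2 = 2.5; pos_y_2 = 5.5; pos_z_2 = 5; pos_x_3 = 2.5; pos_y_3 = 6; pos_z_3 = 3.5; radius_3 = 1.5; pos_x_4 = 2; pos_z_4 = 3.5; radius_4 = 1.5; height_4 = 2; pos_x_5 = 2.5; pos_y_5 = 4; pos_z_5 = 3.5; pos_x_6 = 5.5; pos_y_6 = 6; pos_z_6 = 5.5; radius_6 = 0.5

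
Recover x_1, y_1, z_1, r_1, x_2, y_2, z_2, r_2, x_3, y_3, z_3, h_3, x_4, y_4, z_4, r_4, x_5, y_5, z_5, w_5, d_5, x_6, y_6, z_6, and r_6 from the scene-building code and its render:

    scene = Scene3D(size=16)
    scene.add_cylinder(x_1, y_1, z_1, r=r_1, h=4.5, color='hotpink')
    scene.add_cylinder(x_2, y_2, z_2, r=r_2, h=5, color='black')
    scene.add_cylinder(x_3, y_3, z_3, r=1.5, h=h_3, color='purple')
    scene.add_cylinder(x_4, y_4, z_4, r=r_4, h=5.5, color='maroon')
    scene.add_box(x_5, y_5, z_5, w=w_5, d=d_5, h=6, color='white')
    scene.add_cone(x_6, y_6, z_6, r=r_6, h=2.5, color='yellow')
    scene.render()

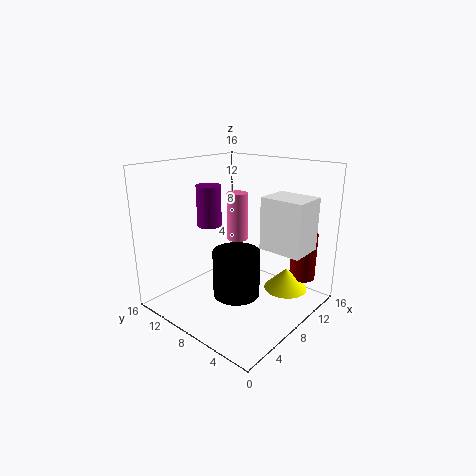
x_1 = 5, y_1 = 5.5, z_1 = 9.5, r_1 = 1, x_2 = 6, y_2 = 6.5, z_2 = 2.5, r_2 = 2.5, x_3 = 9, y_3 = 13.5, z_3 = 8, h_3 = 5, x_4 = 14, y_4 = 3, z_4 = 2.5, r_4 = 1.5, x_5 = 10, y_5 = 1.5, z_5 = 6.5, w_5 = 4, d_5 = 5, x_6 = 12, y_6 = 4, z_6 = 1.5, r_6 = 2.5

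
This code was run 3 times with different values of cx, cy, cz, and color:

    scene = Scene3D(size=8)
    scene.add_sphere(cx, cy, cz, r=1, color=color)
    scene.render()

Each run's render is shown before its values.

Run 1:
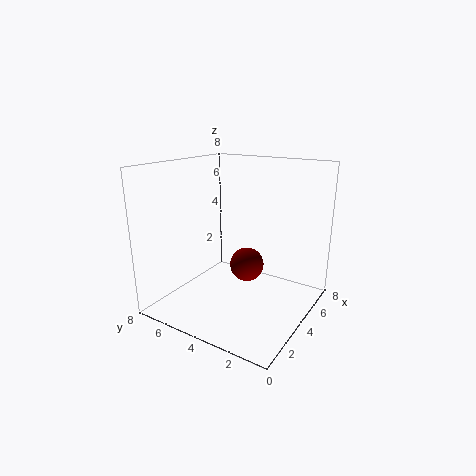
cx = 5, cy = 4, cz = 2, color = 'maroon'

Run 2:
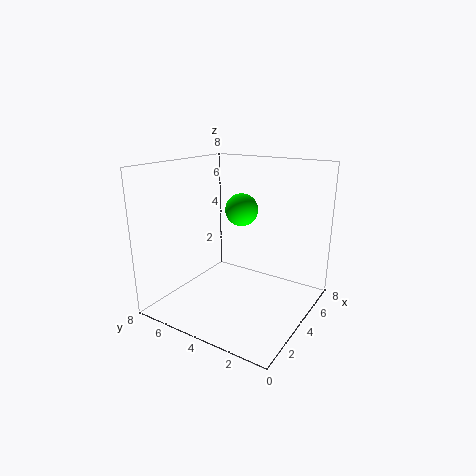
cx = 6, cy = 5, cz = 5, color = 'lime'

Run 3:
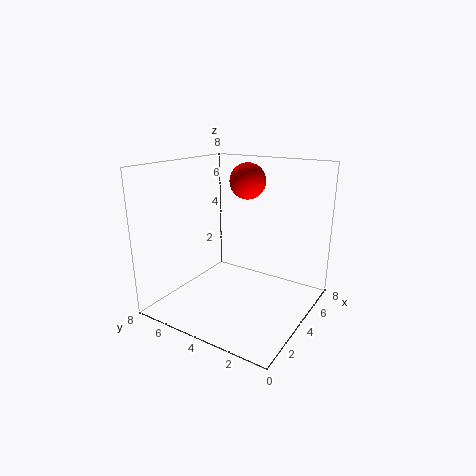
cx = 5, cy = 4, cz = 7, color = 'red'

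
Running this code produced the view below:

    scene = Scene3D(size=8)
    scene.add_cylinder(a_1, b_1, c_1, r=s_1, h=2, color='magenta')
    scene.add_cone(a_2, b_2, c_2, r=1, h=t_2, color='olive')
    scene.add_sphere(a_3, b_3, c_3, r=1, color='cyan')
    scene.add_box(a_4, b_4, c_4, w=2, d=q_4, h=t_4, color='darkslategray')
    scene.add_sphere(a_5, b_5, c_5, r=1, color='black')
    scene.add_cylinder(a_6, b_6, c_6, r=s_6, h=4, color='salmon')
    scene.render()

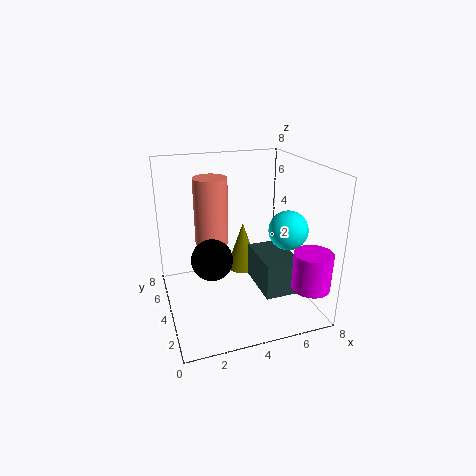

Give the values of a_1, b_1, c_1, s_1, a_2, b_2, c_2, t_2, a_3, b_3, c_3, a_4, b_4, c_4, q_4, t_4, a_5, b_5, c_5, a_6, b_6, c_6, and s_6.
a_1 = 7
b_1 = 1
c_1 = 2
s_1 = 1
a_2 = 5
b_2 = 6
c_2 = 1
t_2 = 3
a_3 = 6
b_3 = 2
c_3 = 5
a_4 = 5
b_4 = 2
c_4 = 1
q_4 = 3
t_4 = 2
a_5 = 2
b_5 = 2
c_5 = 4
a_6 = 3
b_6 = 6
c_6 = 3
s_6 = 1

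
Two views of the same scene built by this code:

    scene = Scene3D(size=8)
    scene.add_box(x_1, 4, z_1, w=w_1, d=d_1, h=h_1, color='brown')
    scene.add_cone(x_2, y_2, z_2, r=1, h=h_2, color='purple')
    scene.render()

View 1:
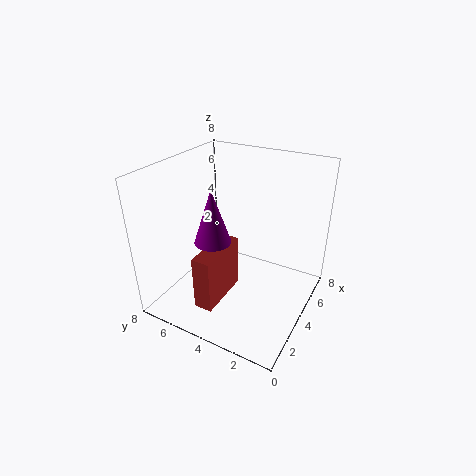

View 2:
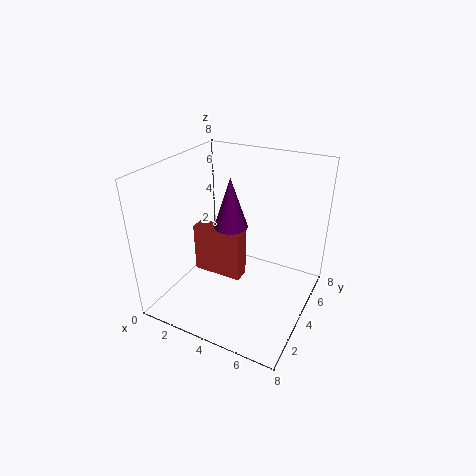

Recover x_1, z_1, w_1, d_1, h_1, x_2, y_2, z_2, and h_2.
x_1 = 1
z_1 = 1
w_1 = 3
d_1 = 1
h_1 = 3
x_2 = 3
y_2 = 5
z_2 = 4
h_2 = 3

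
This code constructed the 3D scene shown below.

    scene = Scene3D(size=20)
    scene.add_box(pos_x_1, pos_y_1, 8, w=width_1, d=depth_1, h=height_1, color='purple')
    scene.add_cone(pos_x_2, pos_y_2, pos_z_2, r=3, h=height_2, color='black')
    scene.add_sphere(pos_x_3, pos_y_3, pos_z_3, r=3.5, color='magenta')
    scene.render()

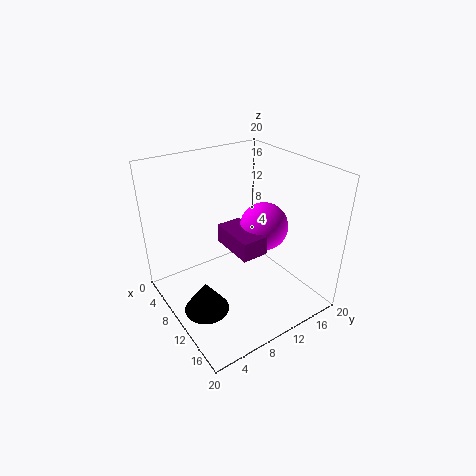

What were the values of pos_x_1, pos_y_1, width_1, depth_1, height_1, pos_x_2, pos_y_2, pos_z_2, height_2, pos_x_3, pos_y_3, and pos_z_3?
pos_x_1 = 6.25
pos_y_1 = 9
width_1 = 6.75
depth_1 = 3.75
height_1 = 2.75
pos_x_2 = 12
pos_y_2 = 3.5
pos_z_2 = 2
height_2 = 4.25
pos_x_3 = 9.75
pos_y_3 = 14.75
pos_z_3 = 10.25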